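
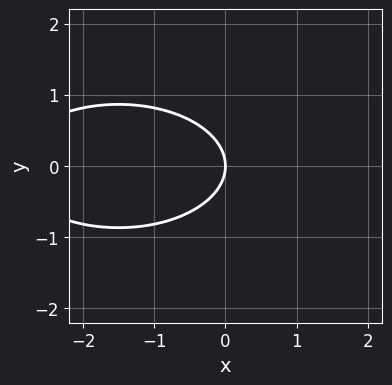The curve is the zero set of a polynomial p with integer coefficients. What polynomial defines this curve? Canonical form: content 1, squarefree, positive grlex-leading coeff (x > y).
x^2 + 3*y^2 + 3*x

(a) The degree is 2 — a generic line meets the curve in up to 2 points.
(b) Symmetries: the y ↦ −y reflection is a symmetry, so y appears only in even powers.
(c) From the visible intercepts: it crosses the y-axis at the gridline y = 0; it meets the x-axis at x = 0 (among the integer gridlines).
(d) Fitting integer coefficients to these (and the overall shape) gives p.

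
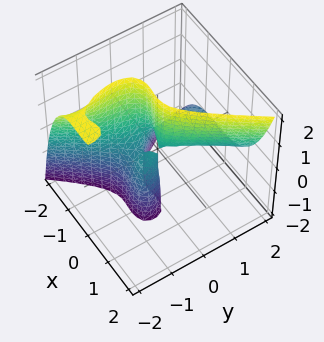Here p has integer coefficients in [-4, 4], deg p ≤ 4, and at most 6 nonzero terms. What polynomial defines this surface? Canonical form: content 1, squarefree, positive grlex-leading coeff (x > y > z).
(a) The degree is 3 — no degree-2 surface has this shape.
(b) Reading off the gridlines: it meets the y-axis at y = 0 (among the integer gridlines); one x-axis crossing is at x = 0; every point of the z-axis in the box is on the surface.
(c) Fitting integer coefficients to these (and the overall shape) gives p.

3*x^3 - y^3 - 2*y^2*z + 2*x^2 - 2*y*z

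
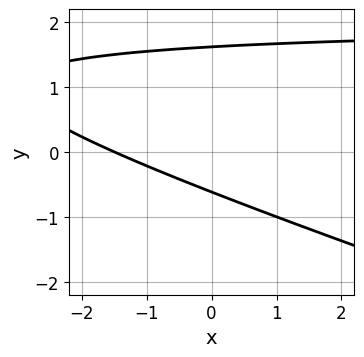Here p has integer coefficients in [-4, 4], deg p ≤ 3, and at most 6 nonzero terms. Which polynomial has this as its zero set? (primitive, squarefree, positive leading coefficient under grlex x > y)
x*y + 3*y^2 - 2*x - 3*y - 3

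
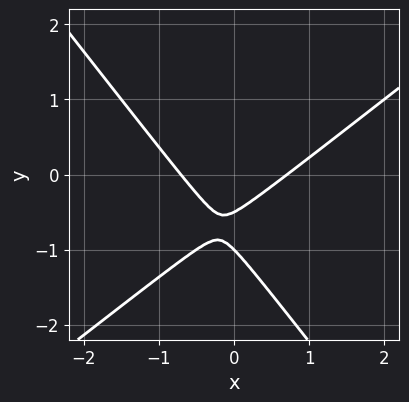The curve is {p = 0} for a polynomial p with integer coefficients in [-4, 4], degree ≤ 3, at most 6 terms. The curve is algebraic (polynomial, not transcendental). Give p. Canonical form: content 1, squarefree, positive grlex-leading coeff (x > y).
(a) The degree is 2 — the shape is more complex than any degree-1 curve.
(b) From the visible intercepts: it meets the y-axis at y = -1 (among the integer gridlines).
(c) These observations pin down the coefficients.

2*x^2 - x*y - 2*y^2 - 3*y - 1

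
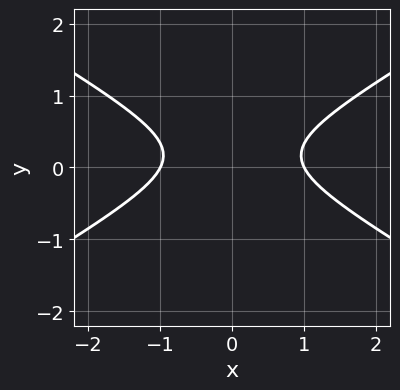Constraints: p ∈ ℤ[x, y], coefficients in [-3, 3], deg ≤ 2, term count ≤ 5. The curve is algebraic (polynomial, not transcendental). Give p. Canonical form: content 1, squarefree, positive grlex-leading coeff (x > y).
The degree is 2 — no degree-1 curve has this shape.
Symmetries: mirror symmetry x ↦ −x ⇒ only even powers of x.
Checking where it meets the axes: the x-axis gridline crossings are at x ∈ {-1, 1}; no y-intercept at any integer in the box.
These observations pin down the coefficients.

x^2 - 3*y^2 + y - 1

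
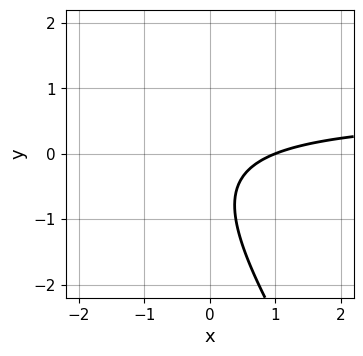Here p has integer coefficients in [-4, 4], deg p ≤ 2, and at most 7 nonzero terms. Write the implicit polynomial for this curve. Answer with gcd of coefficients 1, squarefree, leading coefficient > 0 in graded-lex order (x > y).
3*x*y + 2*y^2 - 2*x + 2*y + 2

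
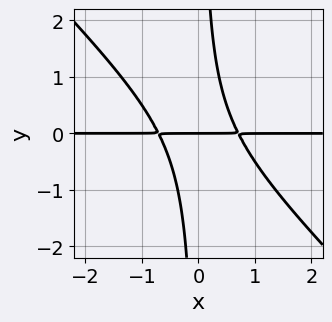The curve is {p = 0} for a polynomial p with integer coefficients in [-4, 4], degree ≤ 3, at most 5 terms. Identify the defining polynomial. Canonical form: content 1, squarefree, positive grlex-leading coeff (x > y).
(a) deg p = 3. No degree-2 curve has this shape.
(b) Observable constraints: the visible x-axis segment lies entirely on the curve; one y-axis crossing is at y = 0.
(c) Putting this together gives p.

2*x^2*y + 2*x*y^2 - y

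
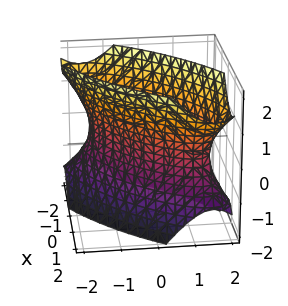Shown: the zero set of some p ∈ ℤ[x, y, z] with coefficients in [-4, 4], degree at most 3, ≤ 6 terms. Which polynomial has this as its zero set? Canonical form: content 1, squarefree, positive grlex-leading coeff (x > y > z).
2*x^2 - 3*x*y + 2*y^2 - z^2 - 2

1. The degree is 2 — a generic line meets the surface in up to 2 points.
2. Against the integer gridlines: no z-intercept at any integer in the box; among the integer gridlines, it crosses the x-axis at x ∈ {-1, 1}; the y-axis gridline crossings are at y ∈ {-1, 1}.
3. Putting this together gives p.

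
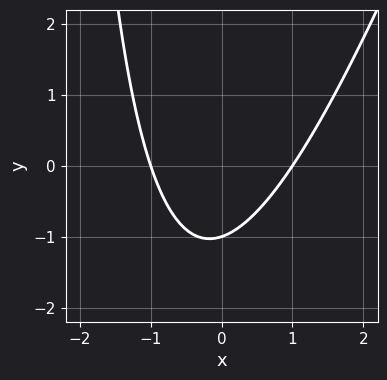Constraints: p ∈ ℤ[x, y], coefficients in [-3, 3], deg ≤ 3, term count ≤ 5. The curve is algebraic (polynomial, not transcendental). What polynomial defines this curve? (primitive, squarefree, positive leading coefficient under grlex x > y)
1. The degree is 2 — the shape is more complex than any degree-1 curve.
2. From the visible intercepts: one y-axis crossing is at y = -1; among the integer gridlines, it crosses the x-axis at x ∈ {-1, 1}.
3. Putting this together gives p.

3*x^2 - x*y - 3*y - 3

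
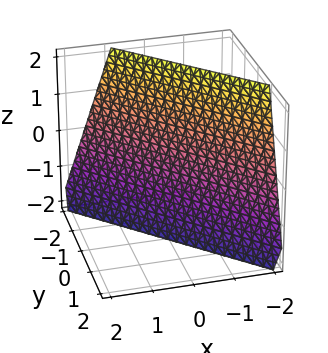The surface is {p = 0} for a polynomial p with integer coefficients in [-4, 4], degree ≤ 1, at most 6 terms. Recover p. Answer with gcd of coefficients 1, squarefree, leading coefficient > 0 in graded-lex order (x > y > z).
3*x + 3*y + z + 2

First, the degree is 1 — the surface is flat (a plane).
Then, checking where it meets the axes: it crosses the z-axis at the gridline z = -2.
Finally, together with the visible shape, these determine p as stated.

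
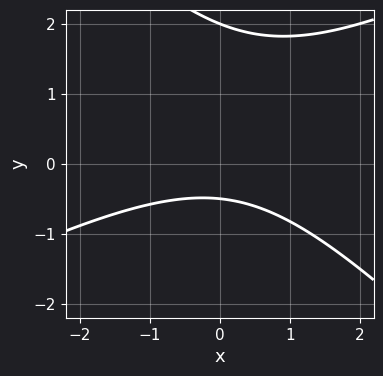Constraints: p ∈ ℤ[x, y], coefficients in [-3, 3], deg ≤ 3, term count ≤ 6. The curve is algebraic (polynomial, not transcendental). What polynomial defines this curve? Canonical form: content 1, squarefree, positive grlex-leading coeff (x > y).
The degree is 2 — the shape is more complex than any degree-1 curve.
Observable constraints: it misses every integer gridline on the x-axis; it crosses the y-axis at the gridline y = 2.
Matching integer coefficients to the picture gives p.

x^2 - x*y - 2*y^2 + 3*y + 2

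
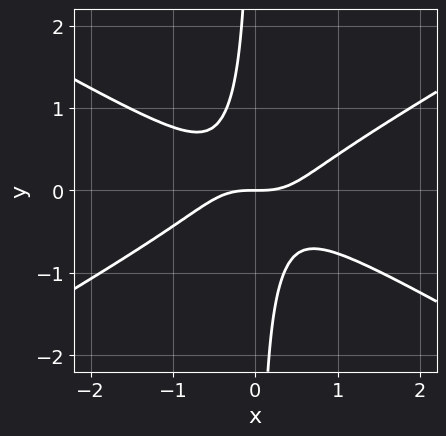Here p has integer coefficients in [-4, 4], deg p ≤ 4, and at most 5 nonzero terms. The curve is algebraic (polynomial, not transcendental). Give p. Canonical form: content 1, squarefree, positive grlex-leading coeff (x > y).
First, deg p = 3. The shape is more complex than any degree-2 curve.
Next, observable constraints: it crosses the y-axis at the gridline y = 0; it crosses the x-axis at the gridline x = 0.
Finally, together with the visible shape, these determine p as stated.

x^3 - 3*x*y^2 - y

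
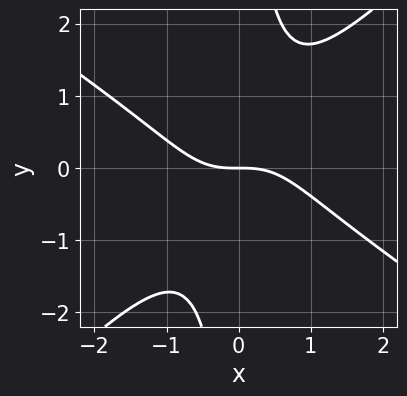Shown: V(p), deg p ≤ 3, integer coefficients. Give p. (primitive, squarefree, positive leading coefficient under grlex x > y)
First, degree: no degree-2 curve has this shape, so deg p = 3.
Then, from the visible intercepts: it crosses the y-axis at the gridline y = 0; it meets the x-axis at x = 0 (among the integer gridlines).
Finally, the integer polynomial consistent with all of this is the stated p.

2*x^3 + x^2*y - 3*x*y^2 + 3*y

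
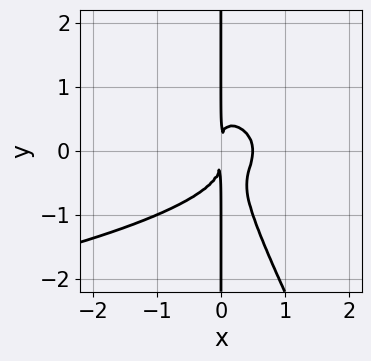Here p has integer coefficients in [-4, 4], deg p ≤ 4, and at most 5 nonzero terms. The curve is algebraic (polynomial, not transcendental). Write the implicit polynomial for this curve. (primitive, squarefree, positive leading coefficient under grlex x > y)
First, deg p = 4.
Next, checking where it meets the axes: the visible y-axis segment lies entirely on the curve.
Finally, together with the visible shape, these determine p as stated.

2*x^2*y^2 + x*y^3 + 2*x^3 - x^2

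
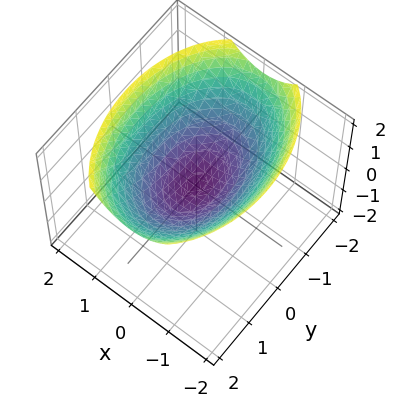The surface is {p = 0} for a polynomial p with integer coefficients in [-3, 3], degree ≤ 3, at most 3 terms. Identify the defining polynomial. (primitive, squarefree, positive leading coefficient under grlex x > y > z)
The degree is 2 — a single bowl opening along one axis; a quadric.
Symmetries: the x ↦ −x reflection is a symmetry, so x appears only in even powers; the y ↦ −y reflection is a symmetry, so y appears only in even powers.
From the visible intercepts: it meets the y-axis at y = 0 (among the integer gridlines); it meets the z-axis at z = 0 (among the integer gridlines); one x-axis crossing is at x = 0.
Solving for integer coefficients yields p as stated.

2*x^2 + y^2 - 3*z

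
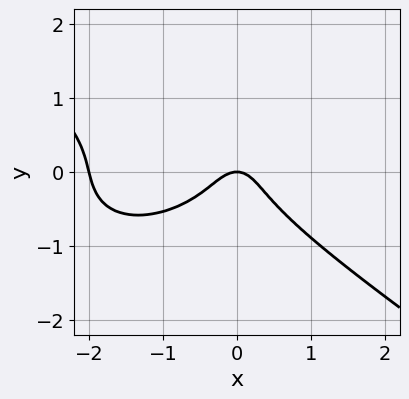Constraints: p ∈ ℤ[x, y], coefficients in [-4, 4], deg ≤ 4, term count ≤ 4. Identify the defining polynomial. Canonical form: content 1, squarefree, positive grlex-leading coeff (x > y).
x^3 + 3*y^3 + 2*x^2 + y

(a) Degree: the shape is more complex than any degree-2 curve, so deg p = 3.
(b) Reading off the gridlines: it crosses the y-axis at the gridline y = 0; the x-axis gridline crossings are at x ∈ {-2, 0}.
(c) Fitting integer coefficients to these (and the overall shape) gives p.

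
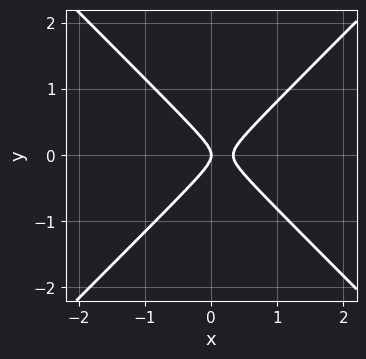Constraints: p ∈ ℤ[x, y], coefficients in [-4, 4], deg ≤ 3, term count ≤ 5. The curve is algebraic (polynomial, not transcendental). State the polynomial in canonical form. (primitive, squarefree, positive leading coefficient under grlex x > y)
deg p = 2. No degree-1 curve has this shape.
Symmetries: mirror symmetry y ↦ −y ⇒ only even powers of y.
Reading off the gridlines: one y-axis crossing is at y = 0; one x-axis crossing is at x = 0.
Matching integer coefficients to the picture gives p.

3*x^2 - 3*y^2 - x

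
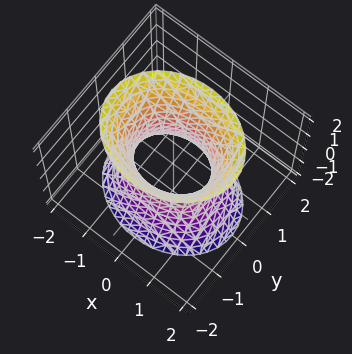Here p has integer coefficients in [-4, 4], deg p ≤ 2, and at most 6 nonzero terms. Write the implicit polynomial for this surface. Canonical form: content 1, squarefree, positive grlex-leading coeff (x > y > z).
2*x^2 + 3*y^2 - z^2 - 2

1. Degree: an hourglass — one-sheet hyperboloid; a quadric, so deg p = 2.
2. Symmetries: mirror symmetry y ↦ −y ⇒ only even powers of y; it's symmetric under z → −z, forcing even powers of z; mirror symmetry x ↦ −x ⇒ only even powers of x.
3. Reading off the gridlines: among the integer gridlines, it crosses the x-axis at x ∈ {-1, 1}; no z-intercept at any integer in the box.
4. These observations pin down the coefficients.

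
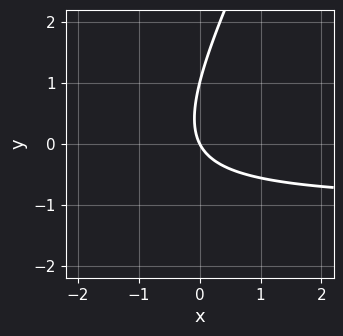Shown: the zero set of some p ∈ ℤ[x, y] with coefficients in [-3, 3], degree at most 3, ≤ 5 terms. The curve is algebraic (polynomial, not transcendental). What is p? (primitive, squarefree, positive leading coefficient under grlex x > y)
First, deg p = 2. The shape is more complex than any degree-1 curve.
Next, observable constraints: the y-axis gridline crossings are at y ∈ {0, 1}; it meets the x-axis at x = 0 (among the integer gridlines).
Finally, putting this together gives p.

2*x*y - y^2 + 2*x + y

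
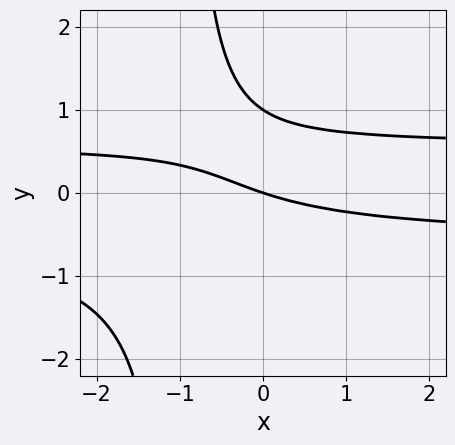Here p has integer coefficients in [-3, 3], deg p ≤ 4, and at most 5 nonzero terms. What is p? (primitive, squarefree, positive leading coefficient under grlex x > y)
(a) Degree: no degree-2 curve has this shape, so deg p = 3.
(b) From the visible intercepts: it crosses the x-axis at the gridline x = 0; among the integer gridlines, it crosses the y-axis at y ∈ {0, 1}.
(c) Solving for integer coefficients yields p as stated.

3*x*y^2 + 3*y^2 - x - 3*y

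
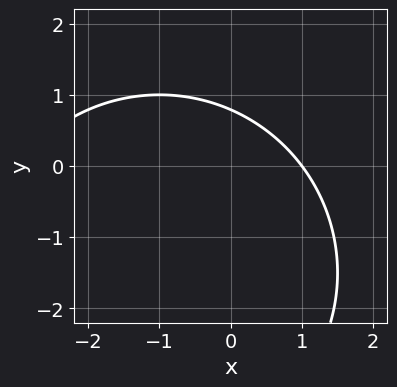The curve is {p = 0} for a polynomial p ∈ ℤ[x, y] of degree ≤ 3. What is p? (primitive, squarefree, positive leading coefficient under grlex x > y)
x^2 + y^2 + 2*x + 3*y - 3

(a) The degree is 2 — the shape is more complex than any degree-1 curve.
(b) Observable constraints: it crosses the x-axis at the gridline x = 1.
(c) The integer polynomial consistent with all of this is the stated p.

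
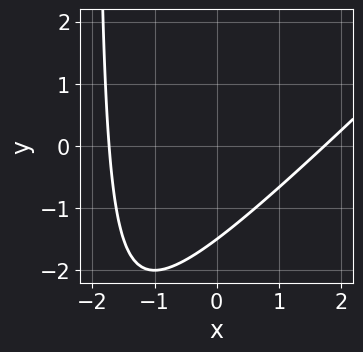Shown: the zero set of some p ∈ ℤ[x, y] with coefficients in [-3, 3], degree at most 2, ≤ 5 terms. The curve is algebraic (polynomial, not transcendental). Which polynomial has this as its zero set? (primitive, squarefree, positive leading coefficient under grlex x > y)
x^2 - x*y - 2*y - 3

1. deg p = 2. The shape is more complex than any degree-1 curve.
2. Solving for integer coefficients yields p as stated.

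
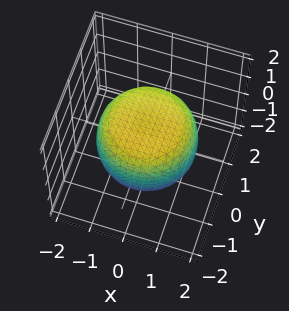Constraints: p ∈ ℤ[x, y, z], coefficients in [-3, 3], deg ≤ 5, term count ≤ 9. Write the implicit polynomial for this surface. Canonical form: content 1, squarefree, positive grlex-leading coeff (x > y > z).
x^4 + 2*x^2*y^2 + y^4 - x^2 - y^2 + 2*z^2 - 2

(a) Degree: a generic line meets the surface in up to 4 points, so deg p = 4.
(b) By symmetry, every cross-section ⟂ z is a circle, so x, y appear only via x² + y².
(c) Checking where it meets the axes: the z-axis gridline crossings are at z ∈ {-1, 1}; a circular section at z = 1 has radius exactly 1.
(d) Assembling these constraints gives the stated polynomial.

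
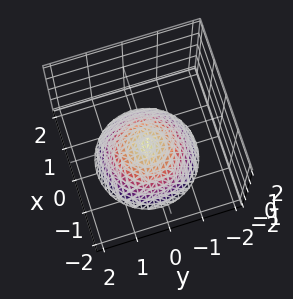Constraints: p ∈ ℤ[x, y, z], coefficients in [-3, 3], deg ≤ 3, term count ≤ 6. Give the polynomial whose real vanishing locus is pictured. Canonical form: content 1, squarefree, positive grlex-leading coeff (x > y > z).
2*x^2 + 2*y^2 + 3*z + 2

1. deg p = 2. The shape is more complex than any degree-1 surface.
2. Symmetry: the z-axis is an axis of rotation, so x and y enter only as x² + y².
3. Checking where it meets the axes: a circular section at z = -1 has radius between 0 and 1; the surface avoids every integer y-axis point in the box; it misses every integer gridline on the x-axis.
4. Fitting integer coefficients to these (and the overall shape) gives p.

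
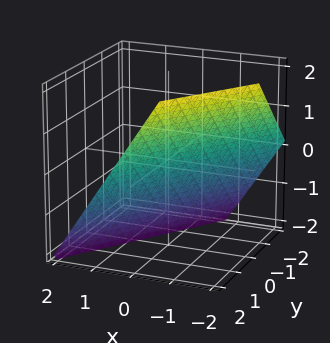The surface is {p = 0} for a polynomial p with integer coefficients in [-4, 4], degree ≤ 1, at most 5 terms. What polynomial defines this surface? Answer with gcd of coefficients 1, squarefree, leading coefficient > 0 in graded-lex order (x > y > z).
1. Degree: every cross-section is a straight line — this is a plane, so deg p = 1.
2. From the axis intercepts and sections: it meets the z-axis at z = -1 (among the integer gridlines); it meets the y-axis at y = 1 (among the integer gridlines).
3. Matching integer coefficients to the picture gives p.

3*x - 2*y + 2*z + 2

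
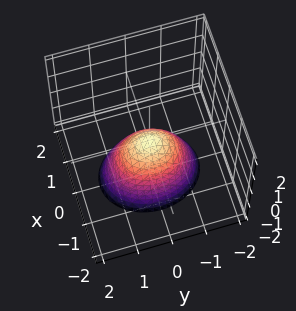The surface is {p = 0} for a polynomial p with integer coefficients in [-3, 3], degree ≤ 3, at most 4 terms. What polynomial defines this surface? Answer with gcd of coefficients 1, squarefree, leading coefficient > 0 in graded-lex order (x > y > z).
First, degree: a single bowl opening along one axis; a quadric, so deg p = 2.
Next, symmetries: it's symmetric under x → −x, forcing even powers of x; mirror symmetry y ↦ −y ⇒ only even powers of y.
Then, checking where it meets the axes: it crosses the x-axis at the gridline x = 0; it meets the z-axis at z = 0 (among the integer gridlines); one y-axis crossing is at y = 0.
Finally, together with the visible shape, these determine p as stated.

3*x^2 + 2*y^2 + 2*z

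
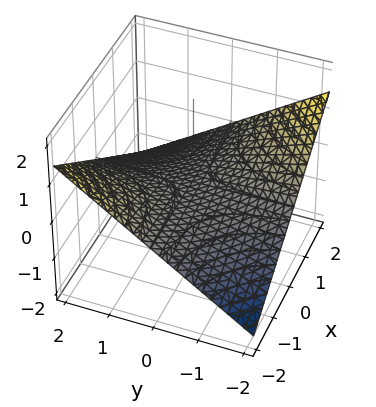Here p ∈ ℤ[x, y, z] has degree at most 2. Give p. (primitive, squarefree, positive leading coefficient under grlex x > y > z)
First, deg p = 2. A hyperbolic paraboloid; a quadric.
Next, checking where it meets the axes: the visible y-axis segment lies entirely on the surface; one z-axis crossing is at z = 0; the visible x-axis segment lies entirely on the surface.
Finally, the integer polynomial consistent with all of this is the stated p.

x*y + 3*z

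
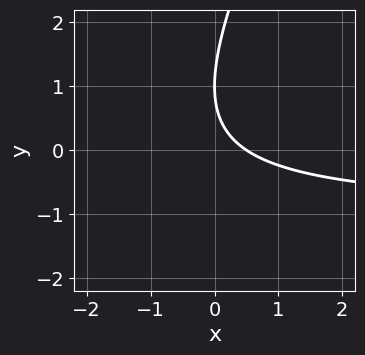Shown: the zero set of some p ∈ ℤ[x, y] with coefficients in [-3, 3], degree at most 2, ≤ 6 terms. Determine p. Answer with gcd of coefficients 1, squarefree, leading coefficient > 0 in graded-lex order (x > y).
(a) The degree is 2 — the shape is more complex than any degree-1 curve.
(b) Reading off the gridlines: it meets the y-axis at y = 1 (among the integer gridlines).
(c) Putting this together gives p.

2*x*y - y^2 + 2*x + 2*y - 1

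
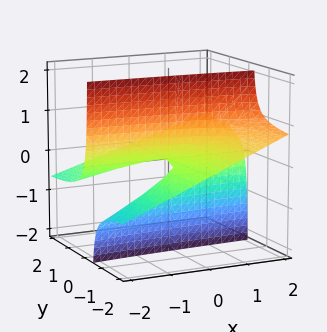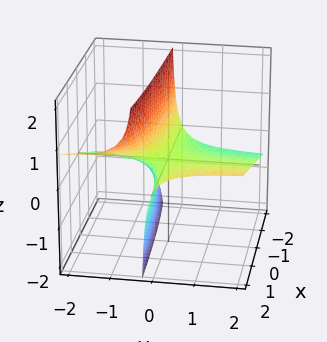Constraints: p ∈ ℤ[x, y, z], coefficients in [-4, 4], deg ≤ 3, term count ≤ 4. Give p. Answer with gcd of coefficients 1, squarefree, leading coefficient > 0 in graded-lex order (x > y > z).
x*y - 3*y*z - z

1. deg p = 2.
2. Reading off the gridlines: it crosses the z-axis at the gridline z = 0; the visible y-axis segment lies entirely on the surface; every point of the x-axis in the box is on the surface.
3. Together with the visible shape, these determine p as stated.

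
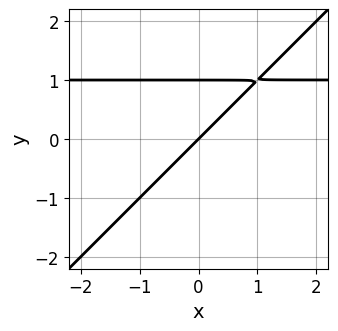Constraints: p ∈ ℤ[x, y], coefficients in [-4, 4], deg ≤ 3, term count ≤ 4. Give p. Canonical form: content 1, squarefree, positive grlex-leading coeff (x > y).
x*y - y^2 - x + y

The degree is 2 — the shape is more complex than any degree-1 curve.
Observable constraints: one x-axis crossing is at x = 0; the y-axis gridline crossings are at y ∈ {0, 1}.
The integer polynomial consistent with all of this is the stated p.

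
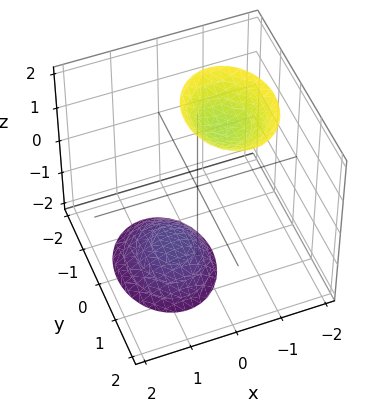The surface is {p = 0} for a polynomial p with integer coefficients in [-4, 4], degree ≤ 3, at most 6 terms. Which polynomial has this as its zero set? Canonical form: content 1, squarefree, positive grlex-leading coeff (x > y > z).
1. There are 2 components.
2. The degree is 2 — the shape is more complex than any degree-1 surface.
3. Checking where it meets the axes: no y-intercept at any integer in the box; the surface avoids every integer x-axis point in the box.
4. Assembling these constraints gives the stated polynomial.

3*x^2 + 2*x*z + 2*y^2 - z^2 + 3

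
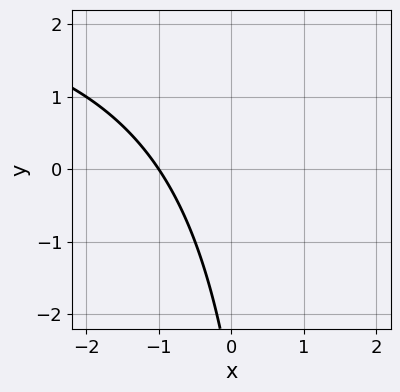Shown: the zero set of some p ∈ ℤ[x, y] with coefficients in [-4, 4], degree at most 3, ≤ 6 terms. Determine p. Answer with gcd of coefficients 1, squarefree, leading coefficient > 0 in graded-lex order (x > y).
(a) deg p = 2.
(b) Checking where it meets the axes: it misses every integer gridline on the y-axis; one x-axis crossing is at x = -1.
(c) Solving for integer coefficients yields p as stated.

x*y - 3*x - y - 3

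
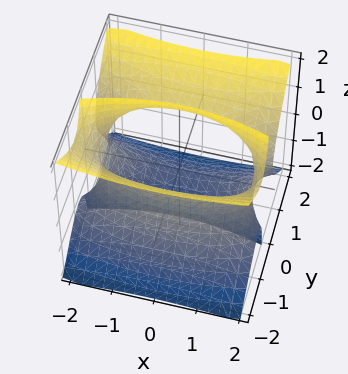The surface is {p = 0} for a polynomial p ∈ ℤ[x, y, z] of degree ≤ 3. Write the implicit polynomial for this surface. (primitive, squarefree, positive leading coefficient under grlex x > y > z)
3*y^3 - 3*y*z^2 - x^2 + 3

deg p = 3. The shape is more complex than any degree-2 surface.
From the axis intercepts and sections: no z-intercept at any integer in the box; it meets the y-axis at y = -1 (among the integer gridlines).
Solving for integer coefficients yields p as stated.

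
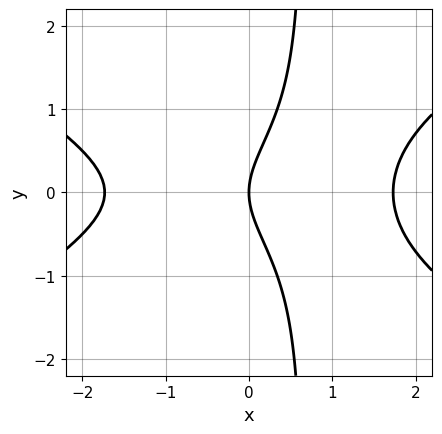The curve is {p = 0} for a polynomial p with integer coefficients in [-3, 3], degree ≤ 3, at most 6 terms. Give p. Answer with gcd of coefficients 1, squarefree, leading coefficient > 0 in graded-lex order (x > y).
x^3 - 3*x*y^2 + 2*y^2 - 3*x

Degree: a generic line meets the curve in up to 3 points, so deg p = 3.
Symmetries: it's symmetric under y → −y, forcing even powers of y.
Against the integer gridlines: it crosses the x-axis at the gridline x = 0; one y-axis crossing is at y = 0.
Matching integer coefficients to the picture gives p.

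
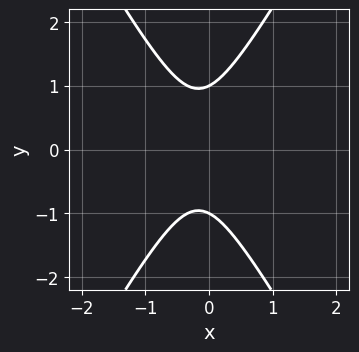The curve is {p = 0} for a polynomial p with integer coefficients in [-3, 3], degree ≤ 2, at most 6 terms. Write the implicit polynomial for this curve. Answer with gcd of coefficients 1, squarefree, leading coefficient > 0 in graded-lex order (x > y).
1. The degree is 2 — a generic line meets the curve in up to 2 points.
2. Symmetries: it's symmetric under y → −y, forcing even powers of y.
3. Observable constraints: among the integer gridlines, it crosses the y-axis at y ∈ {-1, 1}; it misses every integer gridline on the x-axis.
4. Putting this together gives p.

3*x^2 - y^2 + x + 1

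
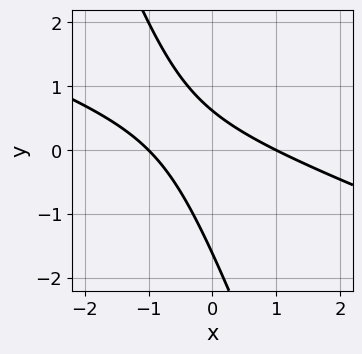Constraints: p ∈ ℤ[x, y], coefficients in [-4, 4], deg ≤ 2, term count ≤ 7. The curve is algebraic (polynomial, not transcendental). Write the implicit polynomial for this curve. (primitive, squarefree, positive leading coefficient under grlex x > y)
1. The degree is 2 — no degree-1 curve has this shape.
2. Reading off the gridlines: among the integer gridlines, it crosses the x-axis at x ∈ {-1, 1}.
3. Matching integer coefficients to the picture gives p.

x^2 + 3*x*y + y^2 + y - 1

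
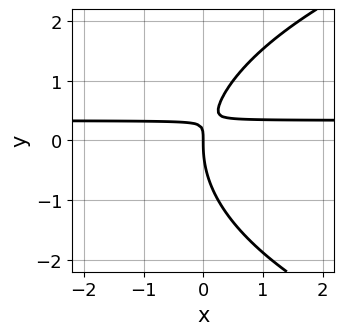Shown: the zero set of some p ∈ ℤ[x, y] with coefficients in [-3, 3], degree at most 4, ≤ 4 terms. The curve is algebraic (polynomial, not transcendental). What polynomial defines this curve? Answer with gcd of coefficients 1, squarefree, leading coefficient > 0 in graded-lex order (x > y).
y^3 - 3*x*y + x

First, the degree is 3 — the shape is more complex than any degree-2 curve.
Next, from the visible intercepts: one y-axis crossing is at y = 0; one x-axis crossing is at x = 0.
Finally, the integer polynomial consistent with all of this is the stated p.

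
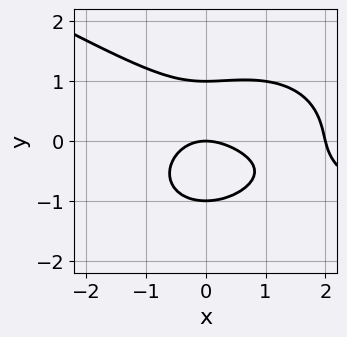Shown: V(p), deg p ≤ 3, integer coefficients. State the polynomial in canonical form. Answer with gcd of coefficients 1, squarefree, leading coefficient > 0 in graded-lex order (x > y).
(a) Degree: no degree-2 curve has this shape, so deg p = 3.
(b) Reading off the gridlines: the y-axis gridline crossings are at y ∈ {-1, 0, 1}; among the integer gridlines, it crosses the x-axis at x ∈ {0, 2}.
(c) Matching integer coefficients to the picture gives p.

x^3 + x^2*y + 3*y^3 - 2*x^2 - 3*y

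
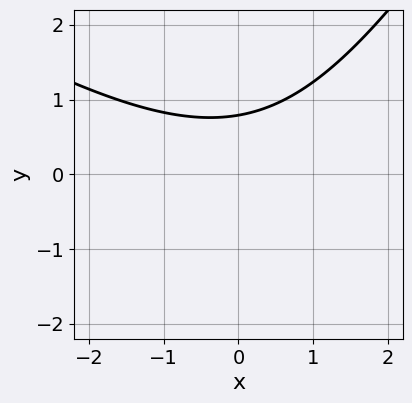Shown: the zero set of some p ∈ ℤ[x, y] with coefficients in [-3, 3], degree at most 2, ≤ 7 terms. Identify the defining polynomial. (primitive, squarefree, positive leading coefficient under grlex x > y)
1. The degree is 2 — no degree-1 curve has this shape.
2. Against the integer gridlines: it misses every integer gridline on the x-axis.
3. These observations pin down the coefficients.

x^2 + x*y - y^2 - 3*y + 3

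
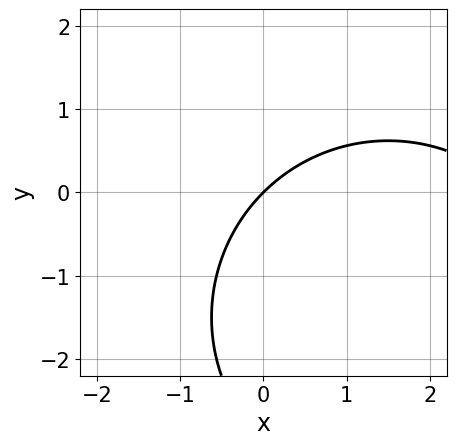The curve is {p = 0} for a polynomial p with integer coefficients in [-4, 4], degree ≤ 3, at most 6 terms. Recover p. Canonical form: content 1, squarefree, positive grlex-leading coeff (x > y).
First, the degree is 2 — no degree-1 curve has this shape.
Next, checking where it meets the axes: one y-axis crossing is at y = 0; it meets the x-axis at x = 0 (among the integer gridlines).
Finally, these observations pin down the coefficients.

x^2 + y^2 - 3*x + 3*y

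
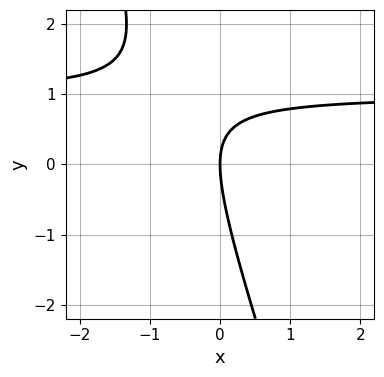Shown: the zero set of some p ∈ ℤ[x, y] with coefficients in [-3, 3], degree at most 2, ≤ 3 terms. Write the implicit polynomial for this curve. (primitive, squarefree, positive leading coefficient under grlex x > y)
3*x*y + y^2 - 3*x

1. The degree is 2 — no degree-1 curve has this shape.
2. From the visible intercepts: one x-axis crossing is at x = 0; one y-axis crossing is at y = 0.
3. Assembling these constraints gives the stated polynomial.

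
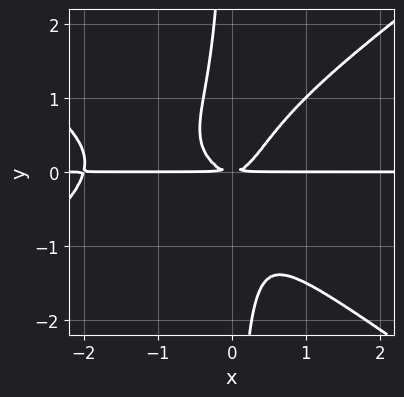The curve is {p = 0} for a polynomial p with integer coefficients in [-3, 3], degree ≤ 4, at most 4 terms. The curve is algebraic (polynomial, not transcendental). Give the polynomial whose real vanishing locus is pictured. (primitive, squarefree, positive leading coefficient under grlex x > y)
x^3*y - 2*x*y^3 + 2*x^2*y - y^2

(a) deg p = 4.
(b) From the axis intercepts and sections: every point of the x-axis in the box is on the curve.
(c) Assembling these constraints gives the stated polynomial.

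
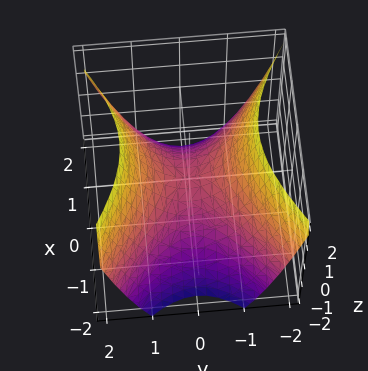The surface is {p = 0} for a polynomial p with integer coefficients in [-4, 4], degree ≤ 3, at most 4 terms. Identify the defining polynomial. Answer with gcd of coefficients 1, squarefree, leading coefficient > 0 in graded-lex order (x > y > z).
2*x^2 - 3*y^2 + 3*z

The degree is 2 — a saddle surface; a quadric.
Symmetries: the y ↦ −y reflection is a symmetry, so y appears only in even powers; it's symmetric under x → −x, forcing even powers of x.
Observable constraints: one y-axis crossing is at y = 0; it meets the x-axis at x = 0 (among the integer gridlines); one z-axis crossing is at z = 0.
Solving for integer coefficients yields p as stated.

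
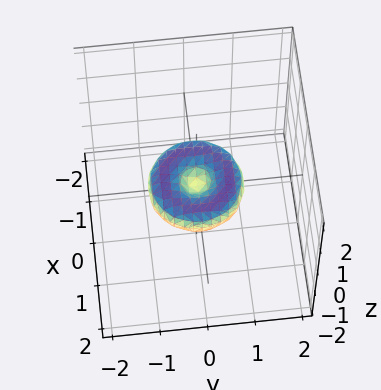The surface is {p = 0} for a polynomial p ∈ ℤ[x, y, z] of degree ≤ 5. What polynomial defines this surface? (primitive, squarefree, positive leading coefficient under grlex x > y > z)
x^4 + 2*x^2*y^2 + y^4 - x^2 - y^2 + 2*z^2

(a) The degree is 4 — no degree-3 surface has this shape.
(b) Symmetries: rotational symmetry about the z-axis ⇒ p depends on x, y only through x² + y².
(c) Against the integer gridlines: it crosses the z-axis at the gridline z = 0; among the integer gridlines, it crosses the y-axis at y ∈ {-1, 0, 1}.
(d) Putting this together gives p. Check: (1, 0, 0) on the x-axis lies on the surface, and p(1, 0, 0) = 0. ✓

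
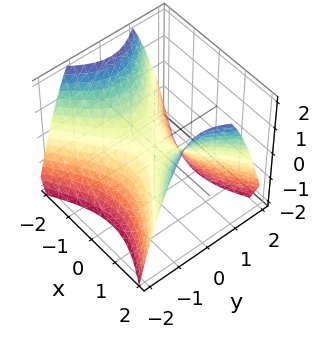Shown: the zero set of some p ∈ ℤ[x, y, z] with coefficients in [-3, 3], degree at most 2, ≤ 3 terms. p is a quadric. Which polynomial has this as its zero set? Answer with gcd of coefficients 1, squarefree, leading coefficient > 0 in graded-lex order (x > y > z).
2*x^2 - 3*y^2 - 3*z

1. The degree is 2 — a saddle surface; a quadric.
2. Symmetries: the y ↦ −y reflection is a symmetry, so y appears only in even powers; it's symmetric under x → −x, forcing even powers of x.
3. Observable constraints: it crosses the x-axis at the gridline x = 0; it meets the z-axis at z = 0 (among the integer gridlines); it crosses the y-axis at the gridline y = 0.
4. Matching integer coefficients to the picture gives p.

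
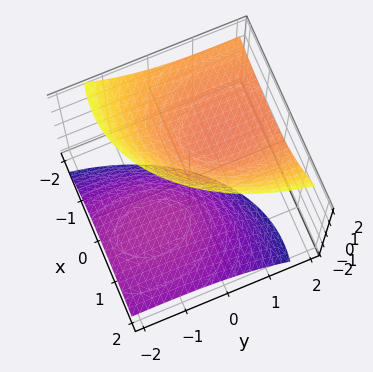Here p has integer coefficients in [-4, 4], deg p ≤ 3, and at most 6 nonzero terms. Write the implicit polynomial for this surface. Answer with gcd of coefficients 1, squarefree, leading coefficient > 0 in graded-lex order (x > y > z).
First, I count 2 distinct pieces. Treating them together as one polynomial.
Next, deg p = 2. A generic line meets the surface in up to 2 points.
Then, reading off the gridlines: no y-intercept at any integer in the box; no x-intercept at any integer in the box.
Finally, these observations pin down the coefficients. Check: (0, 0, 1) on the z-axis lies on the surface, and p(0, 0, 1) = 0. ✓

2*x^2 + 3*x*z + y^2 - 3*y*z - 2*z^2 + 2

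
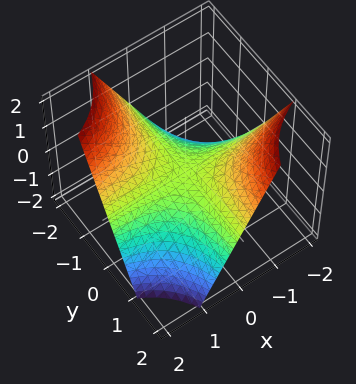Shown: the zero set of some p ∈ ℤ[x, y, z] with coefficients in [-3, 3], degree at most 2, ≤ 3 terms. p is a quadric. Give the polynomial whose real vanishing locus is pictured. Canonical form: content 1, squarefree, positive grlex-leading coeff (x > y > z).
deg p = 2. A hyperbolic paraboloid; a quadric.
Reading off the gridlines: every point of the y-axis in the box is on the surface; the visible x-axis segment lies entirely on the surface; it crosses the z-axis at the gridline z = 0.
Putting this together gives p.

x*y + z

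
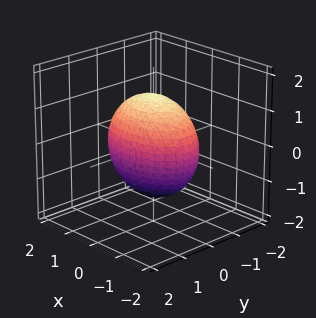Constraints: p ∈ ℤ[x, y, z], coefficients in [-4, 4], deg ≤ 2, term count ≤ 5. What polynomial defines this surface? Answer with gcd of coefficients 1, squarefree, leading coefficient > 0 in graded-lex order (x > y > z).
x^2 + 2*y^2 + z^2 - 2

The degree is 2 — a closed, bounded, convex surface; a quadric.
Symmetries: mirror symmetry x ↦ −x ⇒ only even powers of x; the y ↦ −y reflection is a symmetry, so y appears only in even powers; mirror symmetry z ↦ −z ⇒ only even powers of z.
Against the integer gridlines: the y-axis gridline crossings are at y ∈ {-1, 1}.
Putting this together gives p.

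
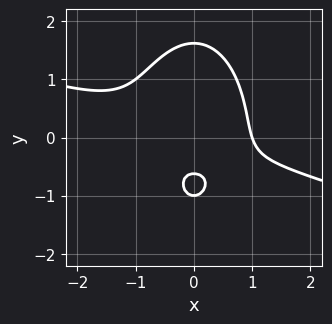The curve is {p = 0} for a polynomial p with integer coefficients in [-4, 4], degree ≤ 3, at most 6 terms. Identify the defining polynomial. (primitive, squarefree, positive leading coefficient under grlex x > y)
x^3 + 3*x^2*y + y^3 - 2*y - 1

(a) Degree: no degree-2 curve has this shape, so deg p = 3.
(b) Reading off the gridlines: it meets the x-axis at x = 1 (among the integer gridlines); it crosses the y-axis at the gridline y = -1.
(c) The integer polynomial consistent with all of this is the stated p.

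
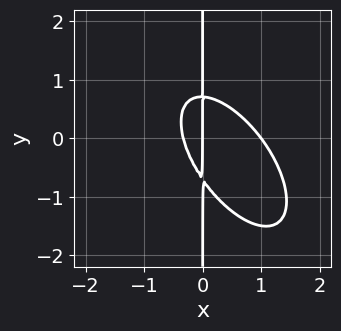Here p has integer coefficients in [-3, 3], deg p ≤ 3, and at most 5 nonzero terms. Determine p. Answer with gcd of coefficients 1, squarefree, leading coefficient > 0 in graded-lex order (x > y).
3*x^3 + 3*x^2*y + 2*x*y^2 - 2*x^2 - x

1. Degree: a generic line meets the curve in up to 3 points, so deg p = 3.
2. Observable constraints: the x-axis gridline crossings are at x ∈ {0, 1}; every point of the y-axis in the box is on the curve.
3. Putting this together gives p.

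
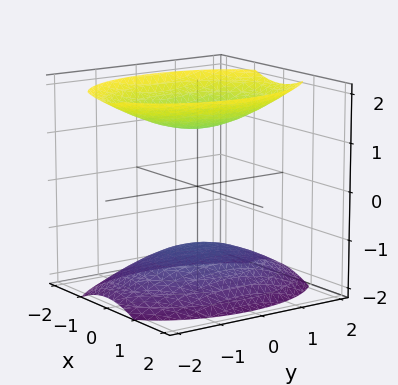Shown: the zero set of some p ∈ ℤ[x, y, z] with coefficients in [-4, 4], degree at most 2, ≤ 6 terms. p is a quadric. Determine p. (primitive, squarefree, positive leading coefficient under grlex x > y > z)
1. I count 2 distinct pieces. Treating them together as one polynomial.
2. The degree is 2 — two sheets facing apart; a quadric.
3. Symmetries: the y ↦ −y reflection is a symmetry, so y appears only in even powers; it's symmetric under z → −z, forcing even powers of z; the x ↦ −x reflection is a symmetry, so x appears only in even powers.
4. Observable constraints: no x-intercept at any integer in the box; no y-intercept at any integer in the box.
5. These observations pin down the coefficients.

2*x^2 + y^2 - 2*z^2 + 3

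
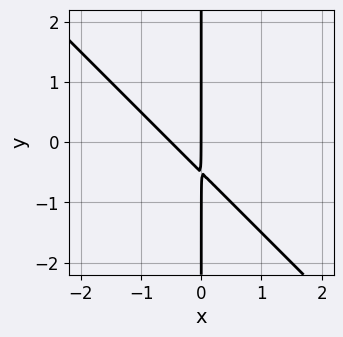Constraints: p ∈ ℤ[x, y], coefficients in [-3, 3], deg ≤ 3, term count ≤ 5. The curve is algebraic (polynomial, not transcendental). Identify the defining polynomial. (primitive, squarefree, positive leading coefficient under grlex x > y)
2*x^2 + 2*x*y + x

1. Degree: no degree-1 curve has this shape, so deg p = 2.
2. Observable constraints: every point of the y-axis in the box is on the curve; it meets the x-axis at x = 0 (among the integer gridlines).
3. These observations pin down the coefficients.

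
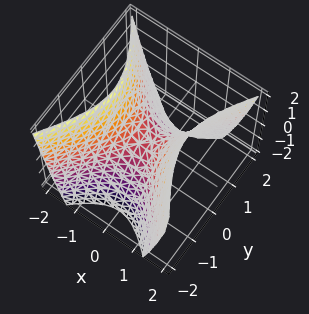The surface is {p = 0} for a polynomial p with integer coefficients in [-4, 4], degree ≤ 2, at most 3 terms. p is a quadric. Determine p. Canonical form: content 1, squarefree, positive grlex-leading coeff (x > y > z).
1. The degree is 2 — a saddle surface; a quadric.
2. Symmetries: the x ↦ −x reflection is a symmetry, so x appears only in even powers; mirror symmetry y ↦ −y ⇒ only even powers of y.
3. Reading off the gridlines: it crosses the x-axis at the gridline x = 0; it meets the z-axis at z = 0 (among the integer gridlines); one y-axis crossing is at y = 0.
4. Together with the visible shape, these determine p as stated.

3*x^2 - 2*y^2 - 2*z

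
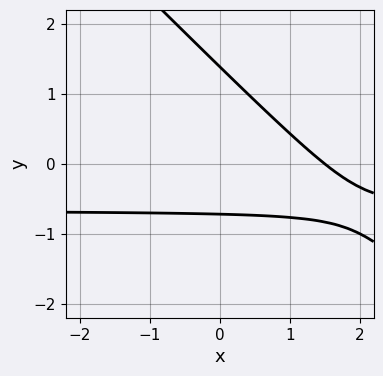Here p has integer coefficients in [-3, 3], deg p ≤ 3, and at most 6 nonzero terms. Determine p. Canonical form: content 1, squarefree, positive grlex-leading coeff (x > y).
3*x*y + 3*y^2 + 2*x - 2*y - 3

(a) The degree is 2 — the shape is more complex than any degree-1 curve.
(b) Putting this together gives p.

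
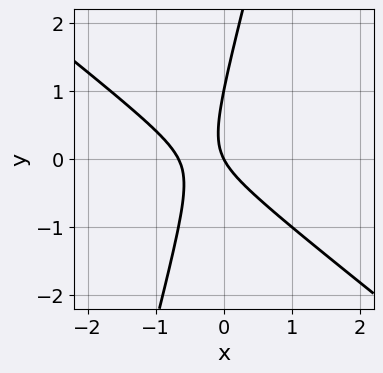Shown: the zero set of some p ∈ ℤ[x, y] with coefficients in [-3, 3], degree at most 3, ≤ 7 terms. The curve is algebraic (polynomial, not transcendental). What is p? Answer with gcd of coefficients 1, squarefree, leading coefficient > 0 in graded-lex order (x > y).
deg p = 2. The shape is more complex than any degree-1 curve.
Against the integer gridlines: it crosses the x-axis at the gridline x = 0; the y-axis gridline crossings are at y ∈ {0, 1}.
The integer polynomial consistent with all of this is the stated p.

3*x^2 + 3*x*y - y^2 + 2*x + y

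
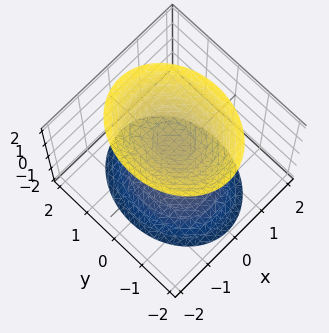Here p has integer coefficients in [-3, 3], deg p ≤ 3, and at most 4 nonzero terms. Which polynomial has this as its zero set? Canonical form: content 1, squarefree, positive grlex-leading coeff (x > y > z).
There are 2 components. Treating them together as one polynomial.
deg p = 2. Two sheets facing apart; a quadric.
Symmetries: mirror symmetry y ↦ −y ⇒ only even powers of y; the x ↦ −x reflection is a symmetry, so x appears only in even powers; the z ↦ −z reflection is a symmetry, so z appears only in even powers.
From the axis intercepts and sections: no x-intercept at any integer in the box; among the integer gridlines, it crosses the z-axis at z ∈ {-1, 1}; it misses every integer gridline on the y-axis.
Fitting integer coefficients to these (and the overall shape) gives p.

3*x^2 + 2*y^2 - 2*z^2 + 2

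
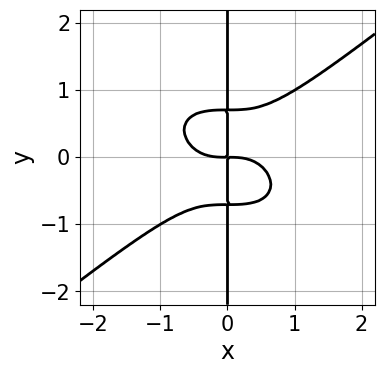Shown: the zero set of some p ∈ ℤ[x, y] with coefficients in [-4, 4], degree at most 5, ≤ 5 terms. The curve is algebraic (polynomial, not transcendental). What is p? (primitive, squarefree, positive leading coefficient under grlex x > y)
x^4 - 2*x*y^3 + x*y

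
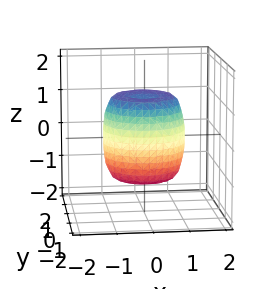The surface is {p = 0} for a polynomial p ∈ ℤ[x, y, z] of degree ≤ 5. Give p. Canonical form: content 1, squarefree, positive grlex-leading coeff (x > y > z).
First, deg p = 4. The shape is more complex than any degree-3 surface.
Then, symmetry: every cross-section ⟂ z is a circle, so x, y appear only via x² + y².
Next, against the integer gridlines: a circular section at z = -1 has radius exactly 1; the z-axis gridline crossings are at z ∈ {-1, 1}.
Finally, putting this together gives p.

2*x^4 + 4*x^2*y^2 + 2*y^4 - 2*x^2 - 2*y^2 + z^2 - 1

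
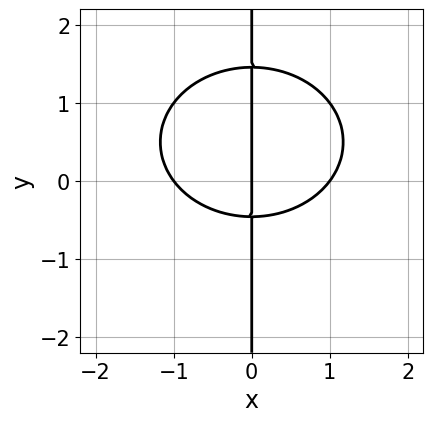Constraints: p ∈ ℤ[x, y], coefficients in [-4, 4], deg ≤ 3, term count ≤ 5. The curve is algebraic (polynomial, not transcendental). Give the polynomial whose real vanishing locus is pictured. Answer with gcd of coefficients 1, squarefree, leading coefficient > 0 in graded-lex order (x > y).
First, deg p = 3. No degree-2 curve has this shape.
Then, observable constraints: the visible y-axis segment lies entirely on the curve; among the integer gridlines, it crosses the x-axis at x ∈ {-1, 0, 1}.
Finally, together with the visible shape, these determine p as stated.

2*x^3 + 3*x*y^2 - 3*x*y - 2*x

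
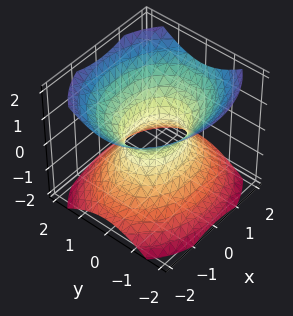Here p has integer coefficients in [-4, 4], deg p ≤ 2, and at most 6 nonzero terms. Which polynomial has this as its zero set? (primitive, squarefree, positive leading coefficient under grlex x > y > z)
Degree: an hourglass — one-sheet hyperboloid; a quadric, so deg p = 2.
Symmetries: it's symmetric under y → −y, forcing even powers of y; the x ↦ −x reflection is a symmetry, so x appears only in even powers; the z ↦ −z reflection is a symmetry, so z appears only in even powers.
Against the integer gridlines: the surface avoids every integer z-axis point in the box; among the integer gridlines, it crosses the x-axis at x ∈ {-1, 1}.
Assembling these constraints gives the stated polynomial.

2*x^2 + 3*y^2 - 3*z^2 - 2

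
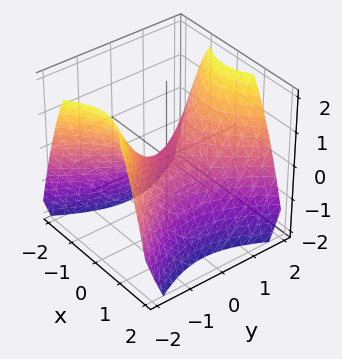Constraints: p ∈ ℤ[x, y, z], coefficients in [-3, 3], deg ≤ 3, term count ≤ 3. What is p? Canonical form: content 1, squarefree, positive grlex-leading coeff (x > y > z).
First, the degree is 2 — a saddle surface; a quadric.
Then, symmetries: mirror symmetry y ↦ −y ⇒ only even powers of y; the x ↦ −x reflection is a symmetry, so x appears only in even powers.
Then, from the visible intercepts: one x-axis crossing is at x = 0; one y-axis crossing is at y = 0.
Finally, matching integer coefficients to the picture gives p.

3*x^2 - 2*y^2 + 3*z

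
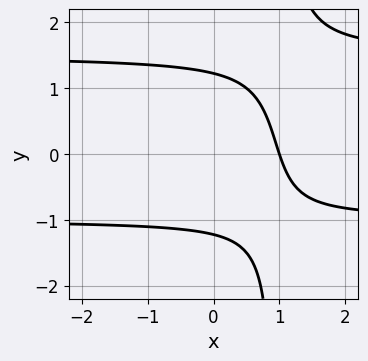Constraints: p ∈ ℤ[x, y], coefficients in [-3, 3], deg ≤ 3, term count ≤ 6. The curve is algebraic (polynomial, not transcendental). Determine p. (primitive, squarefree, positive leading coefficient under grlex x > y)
2*x*y^2 - x*y - 2*y^2 - 3*x + 3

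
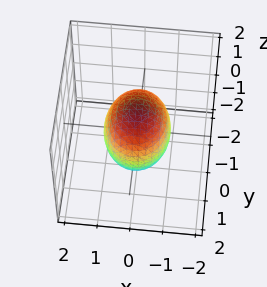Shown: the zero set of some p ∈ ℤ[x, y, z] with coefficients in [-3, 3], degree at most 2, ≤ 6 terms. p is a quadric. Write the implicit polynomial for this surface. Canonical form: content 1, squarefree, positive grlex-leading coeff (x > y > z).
1. Degree: bounded and convex; a quadric, so deg p = 2.
2. Symmetries: mirror symmetry y ↦ −y ⇒ only even powers of y; it's symmetric under x → −x, forcing even powers of x; it's symmetric under z → −z, forcing even powers of z.
3. From the axis intercepts and sections: among the integer gridlines, it crosses the x-axis at x ∈ {-1, 1}.
4. Matching integer coefficients to the picture gives p.

3*x^2 + 2*y^2 + 2*z^2 - 3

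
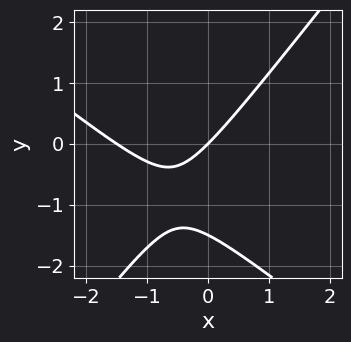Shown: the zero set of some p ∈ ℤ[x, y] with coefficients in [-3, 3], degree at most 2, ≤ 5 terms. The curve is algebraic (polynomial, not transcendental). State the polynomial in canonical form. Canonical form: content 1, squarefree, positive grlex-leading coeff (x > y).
2*x^2 + x*y - 2*y^2 + 3*x - 3*y

1. Degree: a generic line meets the curve in up to 2 points, so deg p = 2.
2. Reading off the gridlines: one x-axis crossing is at x = 0; it meets the y-axis at y = 0 (among the integer gridlines).
3. Matching integer coefficients to the picture gives p.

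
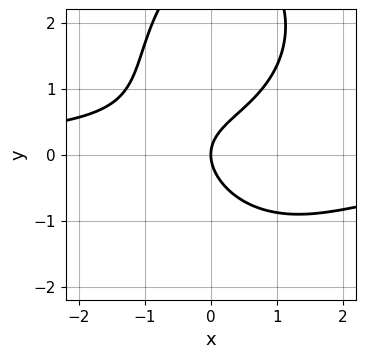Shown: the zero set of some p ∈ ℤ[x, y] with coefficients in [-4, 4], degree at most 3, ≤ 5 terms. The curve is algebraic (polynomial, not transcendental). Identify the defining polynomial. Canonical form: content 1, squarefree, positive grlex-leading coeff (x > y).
2*x^2*y + y^3 - 2*x*y - 3*y^2 + 3*x

(a) The degree is 3 — the shape is more complex than any degree-2 curve.
(b) From the axis intercepts and sections: one x-axis crossing is at x = 0; one y-axis crossing is at y = 0.
(c) Assembling these constraints gives the stated polynomial.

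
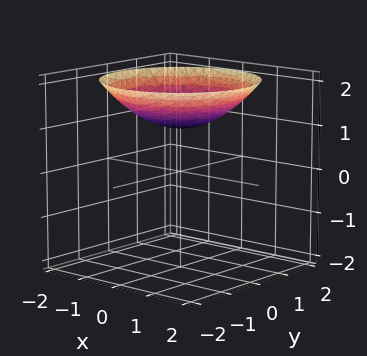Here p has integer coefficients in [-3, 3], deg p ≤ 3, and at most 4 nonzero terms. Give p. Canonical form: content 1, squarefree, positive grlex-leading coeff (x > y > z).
x^2 + y^2 - 3*z + 3

(a) Degree: no degree-1 surface has this shape, so deg p = 2.
(b) Symmetries: the z-axis is an axis of rotation, so x and y enter only as x² + y².
(c) Against the integer gridlines: it crosses the z-axis at the gridline z = 1; the surface avoids every integer y-axis point in the box; a circular section at z = 2 has radius between 1 and 2; no x-intercept at any integer in the box.
(d) Together with the visible shape, these determine p as stated.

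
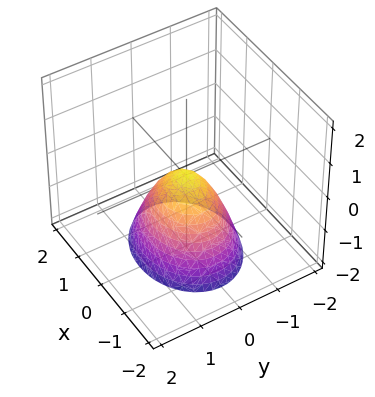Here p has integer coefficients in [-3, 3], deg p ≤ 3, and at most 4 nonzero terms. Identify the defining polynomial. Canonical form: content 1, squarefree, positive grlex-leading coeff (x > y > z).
deg p = 2.
Symmetries: it's symmetric under y → −y, forcing even powers of y; mirror symmetry x ↦ −x ⇒ only even powers of x.
From the axis intercepts and sections: one y-axis crossing is at y = 0; it meets the z-axis at z = 0 (among the integer gridlines).
Assembling these constraints gives the stated polynomial.

2*x^2 + 3*y^2 + 2*z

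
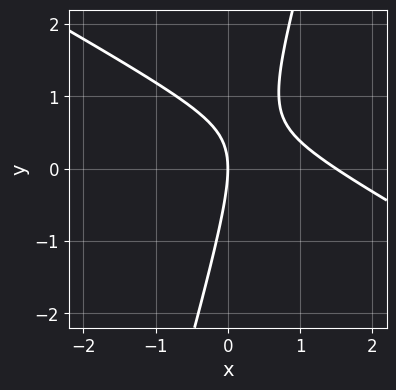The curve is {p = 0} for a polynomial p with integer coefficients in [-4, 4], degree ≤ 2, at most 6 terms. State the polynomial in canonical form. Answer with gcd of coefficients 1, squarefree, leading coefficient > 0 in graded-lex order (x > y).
(a) Degree: the shape is more complex than any degree-1 curve, so deg p = 2.
(b) Observable constraints: it meets the y-axis at y = 0 (among the integer gridlines); it meets the x-axis at x = 0 (among the integer gridlines).
(c) Assembling these constraints gives the stated polynomial.

2*x^2 + 3*x*y - y^2 - 3*x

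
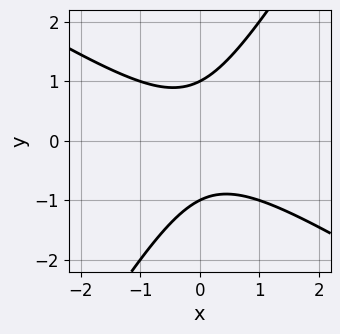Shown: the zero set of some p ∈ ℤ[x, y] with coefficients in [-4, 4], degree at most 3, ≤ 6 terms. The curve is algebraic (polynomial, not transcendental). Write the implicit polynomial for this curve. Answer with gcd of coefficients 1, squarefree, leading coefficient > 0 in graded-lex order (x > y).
First, deg p = 2.
Then, reading off the gridlines: it misses every integer gridline on the x-axis; among the integer gridlines, it crosses the y-axis at y ∈ {-1, 1}.
Finally, together with the visible shape, these determine p as stated.

x^2 + x*y - y^2 + 1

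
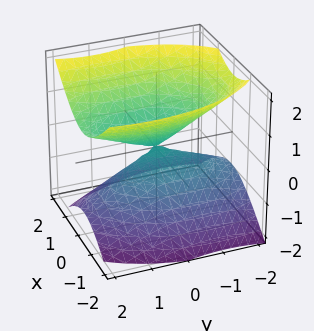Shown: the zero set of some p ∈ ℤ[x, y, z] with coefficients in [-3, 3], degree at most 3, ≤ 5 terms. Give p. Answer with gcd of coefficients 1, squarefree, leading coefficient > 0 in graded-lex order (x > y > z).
(a) deg p = 2.
(b) Checking where it meets the axes: one z-axis crossing is at z = 0; it meets the x-axis at x = 0 (among the integer gridlines).
(c) The integer polynomial consistent with all of this is the stated p.

3*x^2 + y^2 - y*z - 3*z^2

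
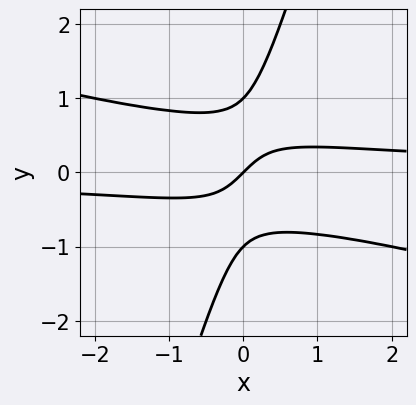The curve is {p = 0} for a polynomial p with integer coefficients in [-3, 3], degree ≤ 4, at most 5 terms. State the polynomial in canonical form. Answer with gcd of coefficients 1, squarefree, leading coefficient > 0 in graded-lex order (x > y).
x^2*y + 3*x*y^2 - y^3 - x + y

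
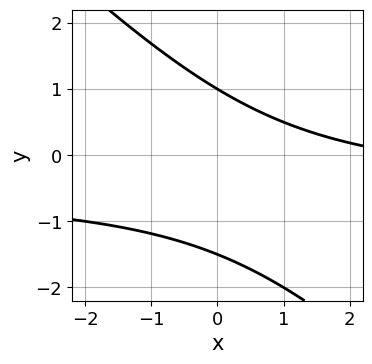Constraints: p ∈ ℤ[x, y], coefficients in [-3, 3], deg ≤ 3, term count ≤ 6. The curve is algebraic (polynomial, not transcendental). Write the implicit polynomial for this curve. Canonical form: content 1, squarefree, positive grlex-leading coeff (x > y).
(a) deg p = 2. No degree-1 curve has this shape.
(b) From the visible intercepts: the curve avoids every integer x-axis point in the box; it crosses the y-axis at the gridline y = 1.
(c) Matching integer coefficients to the picture gives p.

2*x*y + 2*y^2 + x + y - 3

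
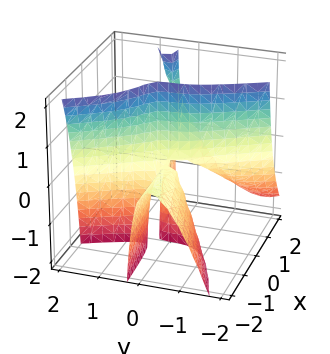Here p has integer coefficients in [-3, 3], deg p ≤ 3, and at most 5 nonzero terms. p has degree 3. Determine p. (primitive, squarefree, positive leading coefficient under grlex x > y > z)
First, degree: a generic line meets the surface in up to 3 points, so deg p = 3.
Then, reading off the gridlines: the visible x-axis segment lies entirely on the surface; every point of the z-axis in the box is on the surface; it meets the y-axis at y = 0 (among the integer gridlines).
Finally, the integer polynomial consistent with all of this is the stated p.

x^2*y - 3*x*y^2 + 2*x*y*z - 2*y^3 - x*z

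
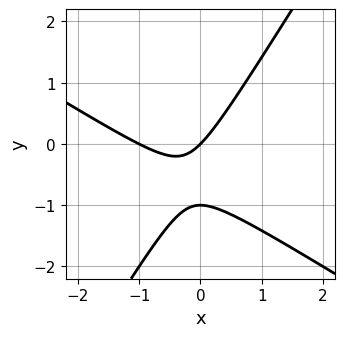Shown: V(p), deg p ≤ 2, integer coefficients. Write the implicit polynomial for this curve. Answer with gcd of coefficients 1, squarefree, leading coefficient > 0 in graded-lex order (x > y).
x^2 + x*y - y^2 + x - y

First, deg p = 2.
Then, against the integer gridlines: the y-axis gridline crossings are at y ∈ {-1, 0}; the x-axis gridline crossings are at x ∈ {-1, 0}.
Finally, putting this together gives p.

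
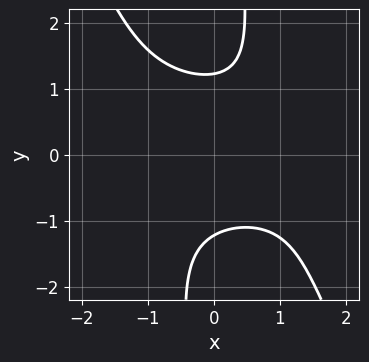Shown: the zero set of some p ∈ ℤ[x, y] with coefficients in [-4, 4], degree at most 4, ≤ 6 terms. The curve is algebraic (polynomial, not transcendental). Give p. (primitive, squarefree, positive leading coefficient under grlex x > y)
2*x^2*y^2 + x*y^3 - 2*y^2 - x + 3

(a) Degree: a generic line meets the curve in up to 4 points, so deg p = 4.
(b) Reading off the gridlines: it misses every integer gridline on the x-axis.
(c) Together with the visible shape, these determine p as stated.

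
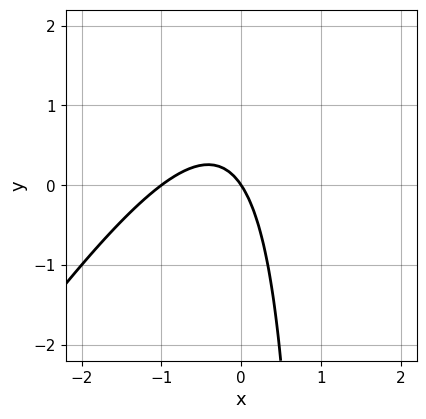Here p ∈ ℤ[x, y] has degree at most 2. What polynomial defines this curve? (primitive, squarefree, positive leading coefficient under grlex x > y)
1. Degree: a generic line meets the curve in up to 2 points, so deg p = 2.
2. From the visible intercepts: the x-axis gridline crossings are at x ∈ {-1, 0}; it crosses the y-axis at the gridline y = 0.
3. The integer polynomial consistent with all of this is the stated p.

3*x^2 - 2*x*y + 3*x + 2*y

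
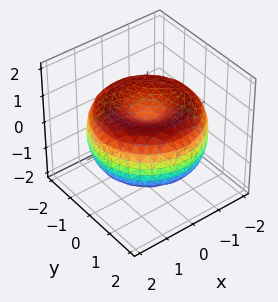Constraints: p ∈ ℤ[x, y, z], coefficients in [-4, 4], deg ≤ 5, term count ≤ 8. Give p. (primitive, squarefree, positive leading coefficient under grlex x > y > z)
x^4 + 2*x^2*y^2 + y^4 - 3*x^2 - 3*y^2 + 3*z^2 - 1

(a) The degree is 4 — no degree-3 surface has this shape.
(b) Symmetries: the z-axis is an axis of rotation, so x and y enter only as x² + y².
(c) Reading off the gridlines: a circular section at z = -1 has radius exactly 1.
(d) The integer polynomial consistent with all of this is the stated p.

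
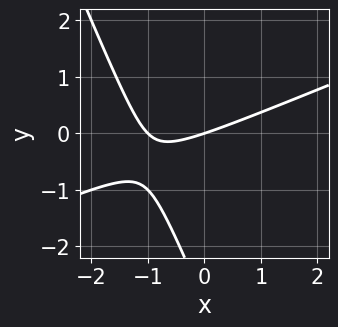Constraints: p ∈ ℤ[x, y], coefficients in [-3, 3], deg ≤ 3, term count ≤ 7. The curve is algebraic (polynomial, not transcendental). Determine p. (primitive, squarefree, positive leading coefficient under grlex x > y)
x^2 - 2*x*y - y^2 + x - 3*y

The degree is 2 — a generic line meets the curve in up to 2 points.
Reading off the gridlines: it crosses the y-axis at the gridline y = 0; the x-axis gridline crossings are at x ∈ {-1, 0}.
Matching integer coefficients to the picture gives p.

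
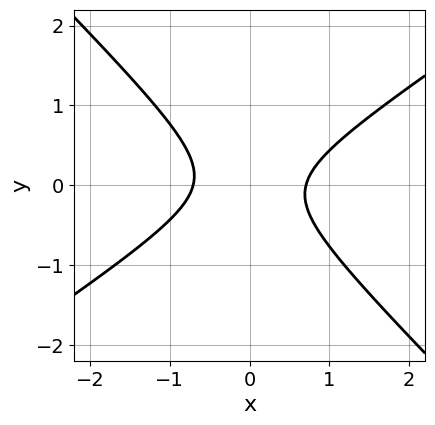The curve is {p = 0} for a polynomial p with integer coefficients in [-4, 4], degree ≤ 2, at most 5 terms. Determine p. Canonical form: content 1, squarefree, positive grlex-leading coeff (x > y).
First, deg p = 2.
Next, against the integer gridlines: it misses every integer gridline on the y-axis.
Finally, assembling these constraints gives the stated polynomial.

2*x^2 - x*y - 3*y^2 - 1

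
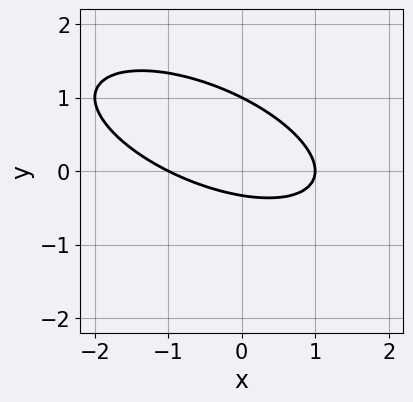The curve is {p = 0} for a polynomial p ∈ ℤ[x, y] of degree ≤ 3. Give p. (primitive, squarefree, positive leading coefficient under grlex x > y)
The degree is 2 — a generic line meets the curve in up to 2 points.
From the visible intercepts: it meets the y-axis at y = 1 (among the integer gridlines); among the integer gridlines, it crosses the x-axis at x ∈ {-1, 1}.
Matching integer coefficients to the picture gives p.

x^2 + 2*x*y + 3*y^2 - 2*y - 1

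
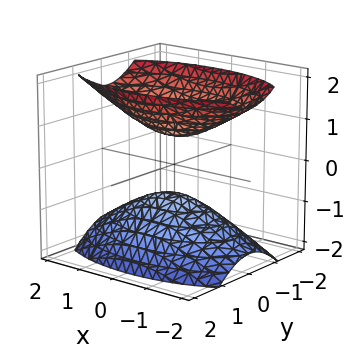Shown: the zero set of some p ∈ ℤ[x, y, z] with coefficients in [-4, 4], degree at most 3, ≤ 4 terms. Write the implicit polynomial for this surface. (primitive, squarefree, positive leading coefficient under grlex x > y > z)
I count 2 distinct pieces. Treating them together as one polynomial.
deg p = 2. Two sheets facing apart; a quadric.
Symmetries: the x ↦ −x reflection is a symmetry, so x appears only in even powers; it's symmetric under z → −z, forcing even powers of z; mirror symmetry y ↦ −y ⇒ only even powers of y.
From the visible intercepts: it misses every integer gridline on the y-axis; it misses every integer gridline on the x-axis.
Matching integer coefficients to the picture gives p.

x^2 + 3*y^2 - 2*z^2 + 1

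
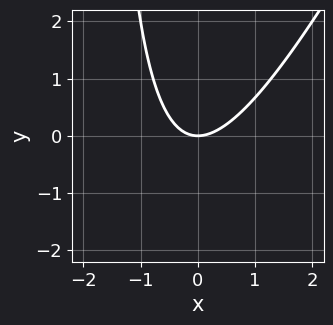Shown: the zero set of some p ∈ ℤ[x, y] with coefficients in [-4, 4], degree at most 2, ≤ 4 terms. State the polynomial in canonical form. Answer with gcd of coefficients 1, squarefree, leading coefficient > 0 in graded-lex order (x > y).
2*x^2 - x*y - 2*y

First, degree: the shape is more complex than any degree-1 curve, so deg p = 2.
Next, checking where it meets the axes: it crosses the x-axis at the gridline x = 0; it meets the y-axis at y = 0 (among the integer gridlines).
Finally, assembling these constraints gives the stated polynomial.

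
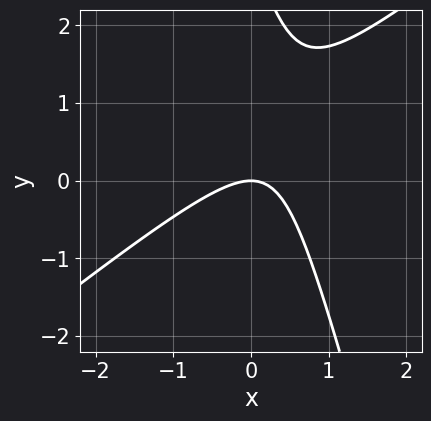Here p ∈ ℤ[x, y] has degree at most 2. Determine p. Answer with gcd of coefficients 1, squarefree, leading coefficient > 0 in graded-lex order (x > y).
3*x^2 - 3*x*y - y^2 + 3*y

deg p = 2. No degree-1 curve has this shape.
Observable constraints: one x-axis crossing is at x = 0; it crosses the y-axis at the gridline y = 0.
Fitting integer coefficients to these (and the overall shape) gives p.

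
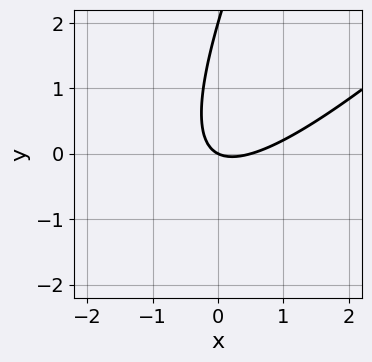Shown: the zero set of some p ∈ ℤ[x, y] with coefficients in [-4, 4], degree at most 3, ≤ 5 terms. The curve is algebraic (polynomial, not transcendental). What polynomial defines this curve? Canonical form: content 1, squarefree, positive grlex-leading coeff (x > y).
2*x^2 - 3*x*y + y^2 - x - 2*y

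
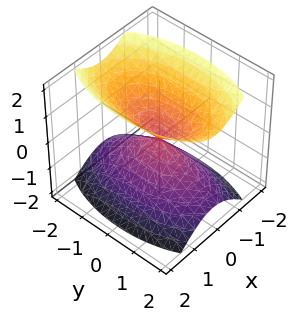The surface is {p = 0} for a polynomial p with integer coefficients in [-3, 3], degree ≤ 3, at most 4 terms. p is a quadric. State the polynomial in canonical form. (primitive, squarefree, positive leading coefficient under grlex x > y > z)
I count 2 distinct pieces.
The degree is 2 — a double cone through the origin; a quadric.
Symmetries: the y ↦ −y reflection is a symmetry, so y appears only in even powers; mirror symmetry z ↦ −z ⇒ only even powers of z; mirror symmetry x ↦ −x ⇒ only even powers of x.
Observable constraints: it crosses the z-axis at the gridline z = 0; one x-axis crossing is at x = 0; it meets the y-axis at y = 0 (among the integer gridlines).
Solving for integer coefficients yields p as stated.

3*x^2 + y^2 - 2*z^2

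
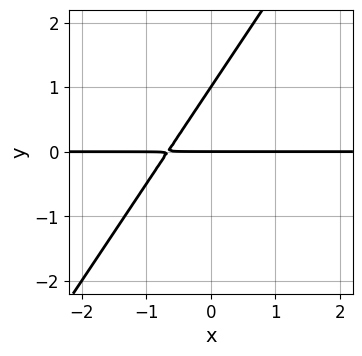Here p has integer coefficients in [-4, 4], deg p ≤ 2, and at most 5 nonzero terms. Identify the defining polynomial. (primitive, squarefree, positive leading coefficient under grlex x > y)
3*x*y - 2*y^2 + 2*y

(a) Degree: no degree-1 curve has this shape, so deg p = 2.
(b) From the visible intercepts: the visible x-axis segment lies entirely on the curve; among the integer gridlines, it crosses the y-axis at y ∈ {0, 1}.
(c) Matching integer coefficients to the picture gives p.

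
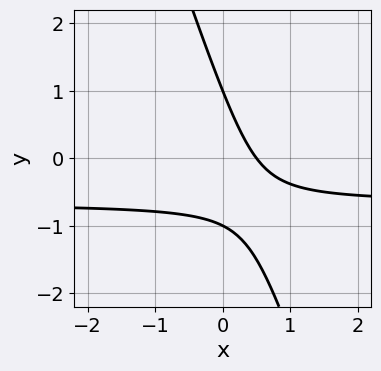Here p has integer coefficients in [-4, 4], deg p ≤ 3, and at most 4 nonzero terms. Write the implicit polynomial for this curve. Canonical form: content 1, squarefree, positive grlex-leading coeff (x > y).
(a) The degree is 2 — the shape is more complex than any degree-1 curve.
(b) From the axis intercepts and sections: among the integer gridlines, it crosses the y-axis at y ∈ {-1, 1}.
(c) Together with the visible shape, these determine p as stated.

3*x*y + y^2 + 2*x - 1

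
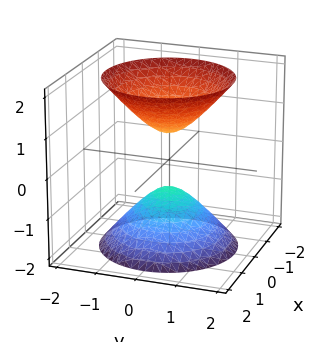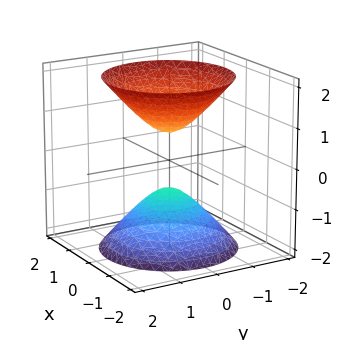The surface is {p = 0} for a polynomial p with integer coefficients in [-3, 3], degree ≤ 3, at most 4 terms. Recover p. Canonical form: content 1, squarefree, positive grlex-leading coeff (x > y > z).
First, the picture has 2 separate pieces.
Next, deg p = 2.
Then, by symmetry, the surface is invariant under rotation about z: p = q(x² + y², z).
Then, against the integer gridlines: a circular section at z = -1 has radius between 0 and 1; no y-intercept at any integer in the box; the surface avoids every integer x-axis point in the box.
Finally, these observations pin down the coefficients.

3*x^2 + 3*y^2 - 2*z^2 + 1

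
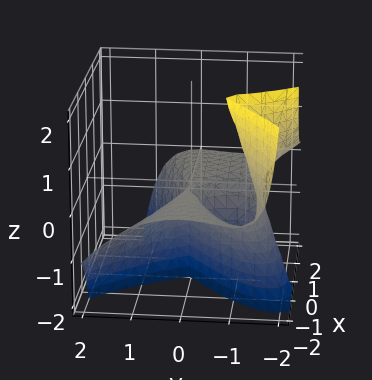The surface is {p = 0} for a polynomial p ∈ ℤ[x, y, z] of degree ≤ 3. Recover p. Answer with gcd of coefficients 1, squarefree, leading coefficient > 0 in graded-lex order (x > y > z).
3*x^2*z - 3*x*y*z + 2*y^3 + 3*y^2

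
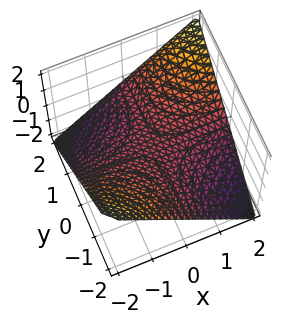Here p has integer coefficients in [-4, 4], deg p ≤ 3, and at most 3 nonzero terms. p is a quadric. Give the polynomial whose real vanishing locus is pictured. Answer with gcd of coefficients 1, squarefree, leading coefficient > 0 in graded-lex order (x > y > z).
x*y - 2*z

1. The degree is 2 — a hyperbolic paraboloid; a quadric.
2. Observable constraints: it meets the z-axis at z = 0 (among the integer gridlines); the visible y-axis segment lies entirely on the surface; every point of the x-axis in the box is on the surface.
3. Putting this together gives p.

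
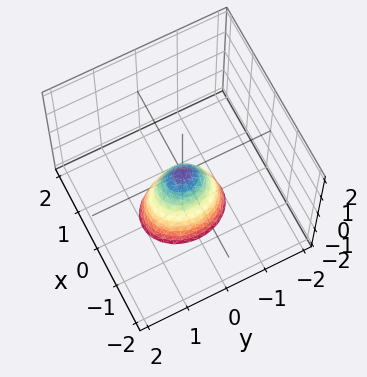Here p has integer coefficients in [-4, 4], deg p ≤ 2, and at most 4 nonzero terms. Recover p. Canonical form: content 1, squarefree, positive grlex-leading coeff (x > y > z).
First, degree: a paraboloid; a quadric, so deg p = 2.
Then, symmetries: it's symmetric under y → −y, forcing even powers of y; mirror symmetry x ↦ −x ⇒ only even powers of x.
Then, checking where it meets the axes: it meets the x-axis at x = 0 (among the integer gridlines); one y-axis crossing is at y = 0; one z-axis crossing is at z = 0.
Finally, the integer polynomial consistent with all of this is the stated p.

3*x^2 + 2*y^2 + z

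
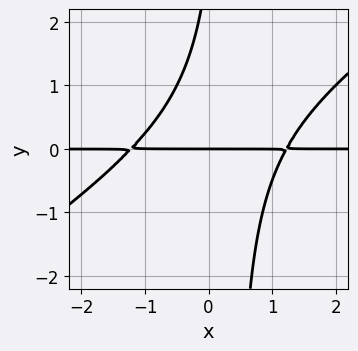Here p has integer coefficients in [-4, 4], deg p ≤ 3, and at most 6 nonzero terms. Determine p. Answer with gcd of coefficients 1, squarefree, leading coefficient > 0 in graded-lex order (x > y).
1. Degree: the shape is more complex than any degree-2 curve, so deg p = 3.
2. Checking where it meets the axes: the visible x-axis segment lies entirely on the curve; it crosses the y-axis at the gridline y = 0.
3. The integer polynomial consistent with all of this is the stated p.

2*x^2*y - 3*x*y^2 + y^2 - 3*y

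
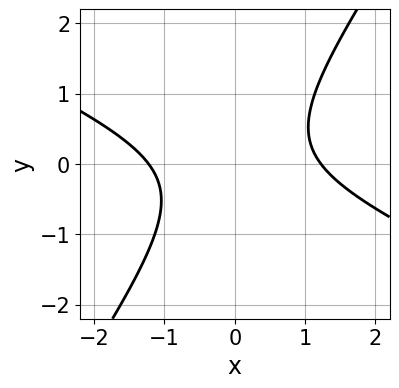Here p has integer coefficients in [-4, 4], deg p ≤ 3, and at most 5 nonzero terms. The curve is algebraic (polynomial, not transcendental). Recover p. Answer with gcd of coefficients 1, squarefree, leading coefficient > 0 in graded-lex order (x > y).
1. Degree: the shape is more complex than any degree-1 curve, so deg p = 2.
2. From the axis intercepts and sections: it misses every integer gridline on the y-axis.
3. The integer polynomial consistent with all of this is the stated p.

2*x^2 + 3*x*y - 3*y^2 - 3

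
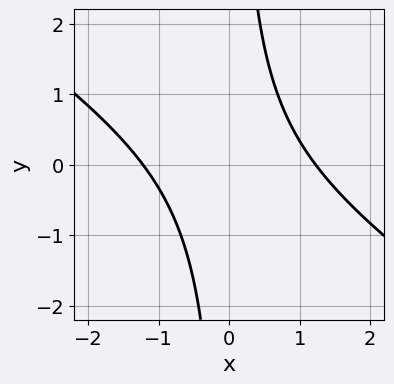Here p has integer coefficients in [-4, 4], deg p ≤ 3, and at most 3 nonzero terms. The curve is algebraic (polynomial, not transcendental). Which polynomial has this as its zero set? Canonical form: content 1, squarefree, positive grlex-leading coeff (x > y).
2*x^2 + 3*x*y - 3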